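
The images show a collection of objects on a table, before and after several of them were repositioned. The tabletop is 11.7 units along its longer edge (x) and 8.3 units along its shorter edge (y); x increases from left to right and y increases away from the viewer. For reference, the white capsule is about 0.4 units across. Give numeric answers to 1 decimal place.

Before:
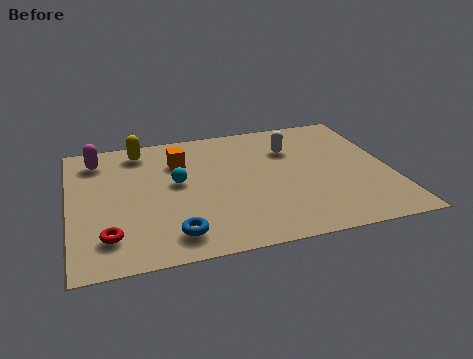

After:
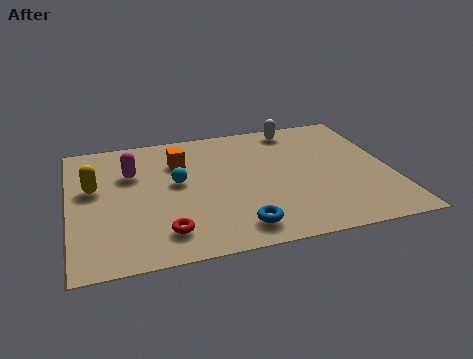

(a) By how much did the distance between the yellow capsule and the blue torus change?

+0.4

They were about 5.8 units apart before and 6.2 after — 0.4 units further apart.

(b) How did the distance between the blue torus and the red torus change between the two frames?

+0.3

Before: roughly 2.3 units apart; after: 2.6. That's 0.3 units further apart.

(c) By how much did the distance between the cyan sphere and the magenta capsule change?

-1.7

Before: roughly 3.6 units apart; after: 1.9. That's 1.7 units closer together.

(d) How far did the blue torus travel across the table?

2.3

From (3.6, 1.4) to (5.9, 1.3), the blue torus covered √(2.3² + 0.1²) ≈ 2.3 units.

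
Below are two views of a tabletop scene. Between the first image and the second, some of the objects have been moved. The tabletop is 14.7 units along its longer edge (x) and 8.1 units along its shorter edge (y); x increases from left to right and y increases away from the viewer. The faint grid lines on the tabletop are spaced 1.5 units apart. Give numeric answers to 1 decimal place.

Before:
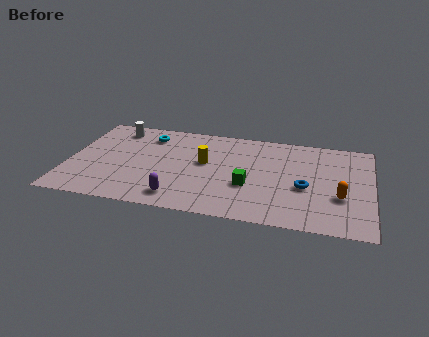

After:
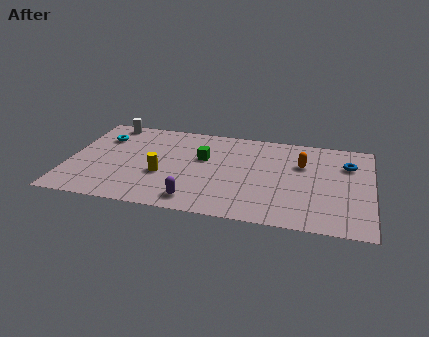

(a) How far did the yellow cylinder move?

2.5

From (6.6, 4.6) to (4.6, 3.1), the yellow cylinder covered √(2.0² + 1.5²) ≈ 2.5 units.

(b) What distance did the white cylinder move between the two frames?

0.6

From (2.1, 6.8) to (1.7, 7.3), the white cylinder covered √(0.4² + 0.5²) ≈ 0.6 units.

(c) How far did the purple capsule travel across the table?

0.8

The purple capsule was near (5.5, 1.3) before and (6.3, 1.2) after, so it travelled √(0.8² + 0.1²) ≈ 0.8 units.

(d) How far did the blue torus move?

3.1

The blue torus was near (11.5, 3.4) before and (13.5, 5.8) after, so it travelled √(2.0² + 2.4²) ≈ 3.1 units.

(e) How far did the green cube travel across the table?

3.0

From (8.8, 3.0) to (6.5, 5.0), the green cube covered √(2.3² + 2.0²) ≈ 3.0 units.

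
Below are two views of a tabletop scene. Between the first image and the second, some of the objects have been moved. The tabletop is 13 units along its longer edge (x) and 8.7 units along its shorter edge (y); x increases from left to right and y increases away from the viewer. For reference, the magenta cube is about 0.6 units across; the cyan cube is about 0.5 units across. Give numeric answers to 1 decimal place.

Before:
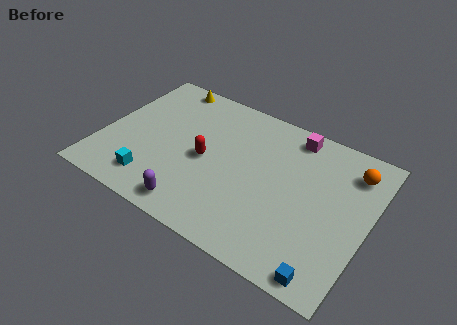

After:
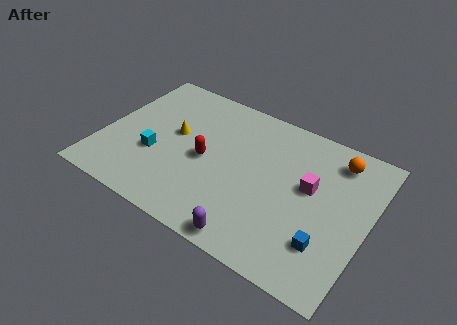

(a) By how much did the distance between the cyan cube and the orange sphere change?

-1.1

They were about 10.4 units apart before and 9.3 after — 1.1 units closer together.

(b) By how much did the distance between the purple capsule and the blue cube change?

-2.9

They were about 6.5 units apart before and 3.6 after — 2.9 units closer together.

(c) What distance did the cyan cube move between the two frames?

1.6

The cyan cube moved from about (2.9, 1.6) to (2.7, 3.2), a distance of √(0.2² + 1.6²) ≈ 1.6.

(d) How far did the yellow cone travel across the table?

3.2

The yellow cone was near (2.4, 7.9) before and (3.4, 4.9) after, so it travelled √(1.0² + 3.0²) ≈ 3.2 units.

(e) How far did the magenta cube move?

2.9

From (8.9, 7.6) to (10.1, 5.0), the magenta cube covered √(1.2² + 2.6²) ≈ 2.9 units.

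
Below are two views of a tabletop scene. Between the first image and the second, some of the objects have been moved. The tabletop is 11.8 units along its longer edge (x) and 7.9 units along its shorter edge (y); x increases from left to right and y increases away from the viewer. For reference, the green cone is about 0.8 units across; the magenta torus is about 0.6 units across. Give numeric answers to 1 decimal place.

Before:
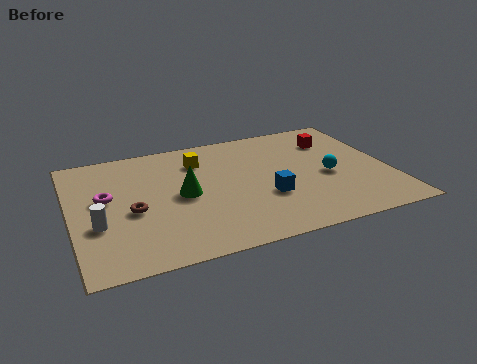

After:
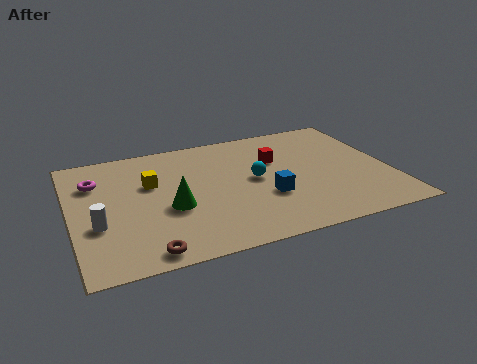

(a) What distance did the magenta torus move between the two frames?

1.2

The magenta torus moved from about (1.3, 4.5) to (1.0, 5.7), a distance of √(0.3² + 1.2²) ≈ 1.2.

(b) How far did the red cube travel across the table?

2.4

From (10.0, 5.9) to (7.7, 5.2), the red cube covered √(2.3² + 0.7²) ≈ 2.4 units.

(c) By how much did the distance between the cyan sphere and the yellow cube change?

-1.3

Before: roughly 5.2 units apart; after: 3.9. That's 1.3 units closer together.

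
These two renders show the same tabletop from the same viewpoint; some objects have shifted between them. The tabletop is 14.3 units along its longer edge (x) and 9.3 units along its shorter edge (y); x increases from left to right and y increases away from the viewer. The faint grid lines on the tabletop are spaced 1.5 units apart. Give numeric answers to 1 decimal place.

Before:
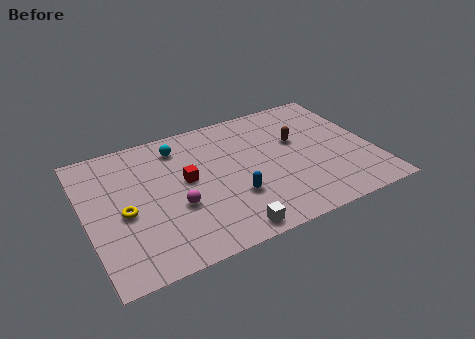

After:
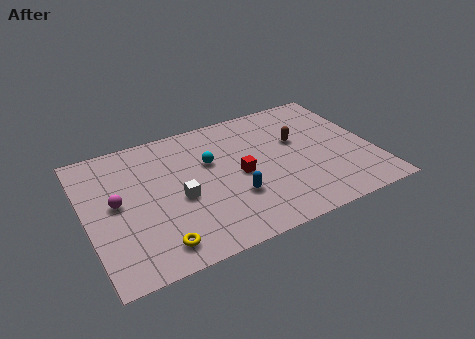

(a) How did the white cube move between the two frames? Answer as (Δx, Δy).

(-2.0, 3.1)

From the two frames, the white cube sits at roughly (6.5, 0.9) before and (4.5, 4.0) after.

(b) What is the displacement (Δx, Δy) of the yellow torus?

(1.3, -2.7)

The yellow torus started near (1.8, 4.1) and ended near (3.1, 1.4).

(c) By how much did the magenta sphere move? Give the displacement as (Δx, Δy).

(-2.8, 1.4)

The magenta sphere started near (4.3, 3.5) and ended near (1.5, 4.9).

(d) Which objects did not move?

the blue capsule and the brown capsule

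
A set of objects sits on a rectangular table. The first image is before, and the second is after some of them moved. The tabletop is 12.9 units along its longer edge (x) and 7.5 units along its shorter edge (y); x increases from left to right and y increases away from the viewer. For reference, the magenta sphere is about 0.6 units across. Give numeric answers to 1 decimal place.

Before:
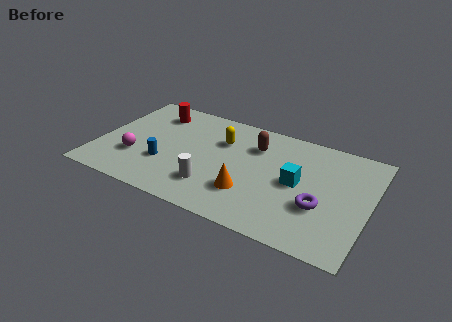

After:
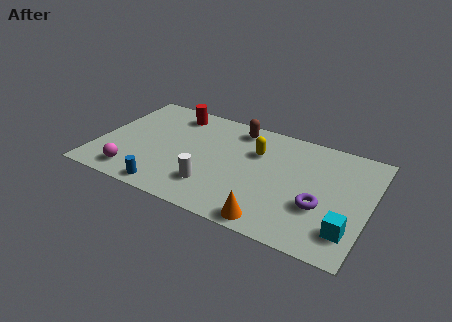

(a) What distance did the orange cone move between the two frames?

1.9

From (7.4, 2.2) to (8.7, 0.8), the orange cone covered √(1.3² + 1.4²) ≈ 1.9 units.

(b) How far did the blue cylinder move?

1.7

The blue cylinder was near (3.3, 2.5) before and (3.7, 0.8) after, so it travelled √(0.4² + 1.7²) ≈ 1.7 units.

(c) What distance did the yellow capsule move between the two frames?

1.7

From (5.7, 5.2) to (7.4, 5.1), the yellow capsule covered √(1.7² + 0.1²) ≈ 1.7 units.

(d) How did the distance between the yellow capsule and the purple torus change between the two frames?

-1.5

They were about 5.6 units apart before and 4.1 after — 1.5 units closer together.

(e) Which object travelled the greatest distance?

the cyan cube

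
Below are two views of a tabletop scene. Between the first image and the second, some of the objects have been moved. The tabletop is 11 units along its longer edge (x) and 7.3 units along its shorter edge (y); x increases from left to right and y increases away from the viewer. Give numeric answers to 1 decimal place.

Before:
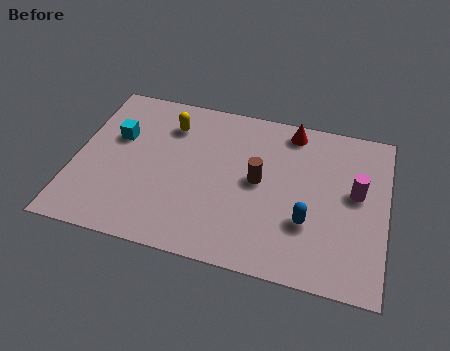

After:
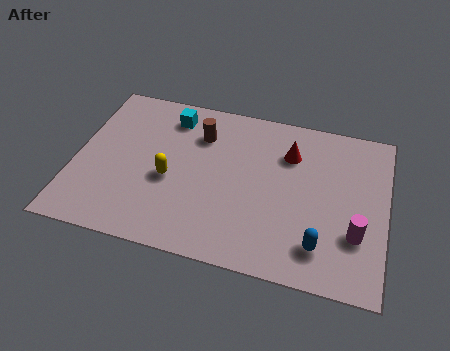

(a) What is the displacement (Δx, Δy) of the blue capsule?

(0.5, -0.9)

From the two frames, the blue capsule sits at roughly (8.3, 2.4) before and (8.8, 1.5) after.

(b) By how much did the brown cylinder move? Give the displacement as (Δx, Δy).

(-2.2, 1.6)

The brown cylinder was at about (6.5, 3.8) and moved to about (4.3, 5.4).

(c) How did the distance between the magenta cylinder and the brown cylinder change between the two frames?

+3.1

They were about 3.4 units apart before and 6.5 after — 3.1 units further apart.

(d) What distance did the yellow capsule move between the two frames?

2.5

The yellow capsule moved from about (3.2, 5.6) to (3.4, 3.1), a distance of √(0.2² + 2.5²) ≈ 2.5.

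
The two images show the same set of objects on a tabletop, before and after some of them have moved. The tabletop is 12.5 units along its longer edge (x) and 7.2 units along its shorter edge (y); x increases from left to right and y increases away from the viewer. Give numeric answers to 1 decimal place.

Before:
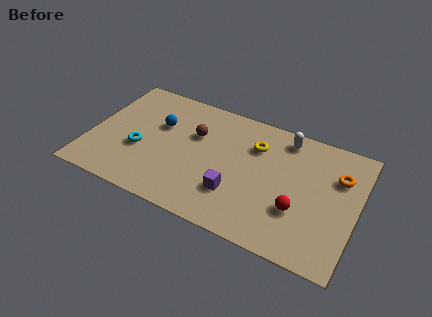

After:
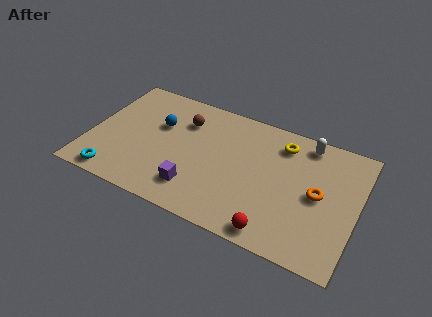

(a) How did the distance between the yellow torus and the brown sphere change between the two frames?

+1.8

They were about 2.8 units apart before and 4.6 after — 1.8 units further apart.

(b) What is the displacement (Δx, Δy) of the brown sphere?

(-0.6, 0.6)

The brown sphere started near (4.8, 4.7) and ended near (4.2, 5.3).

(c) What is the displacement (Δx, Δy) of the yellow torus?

(1.2, 0.6)

From the two frames, the yellow torus sits at roughly (7.6, 5.2) before and (8.8, 5.8) after.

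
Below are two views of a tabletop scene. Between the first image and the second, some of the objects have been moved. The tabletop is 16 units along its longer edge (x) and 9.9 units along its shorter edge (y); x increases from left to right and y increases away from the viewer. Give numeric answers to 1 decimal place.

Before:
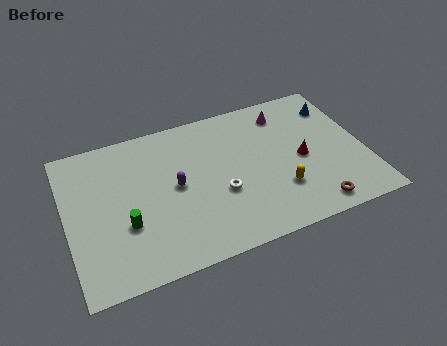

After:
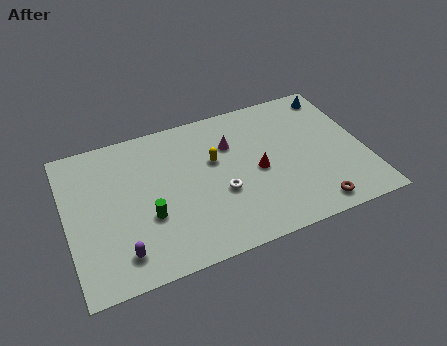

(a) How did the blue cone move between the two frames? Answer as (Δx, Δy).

(0.0, 0.9)

The blue cone was at about (14.9, 7.7) and moved to about (14.9, 8.6).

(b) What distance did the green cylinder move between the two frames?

1.2

The green cylinder moved from about (3.0, 3.5) to (4.2, 3.6), a distance of √(1.2² + 0.1²) ≈ 1.2.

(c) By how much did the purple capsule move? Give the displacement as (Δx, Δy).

(-3.2, -3.3)

From the two frames, the purple capsule sits at roughly (5.8, 5.1) before and (2.6, 1.8) after.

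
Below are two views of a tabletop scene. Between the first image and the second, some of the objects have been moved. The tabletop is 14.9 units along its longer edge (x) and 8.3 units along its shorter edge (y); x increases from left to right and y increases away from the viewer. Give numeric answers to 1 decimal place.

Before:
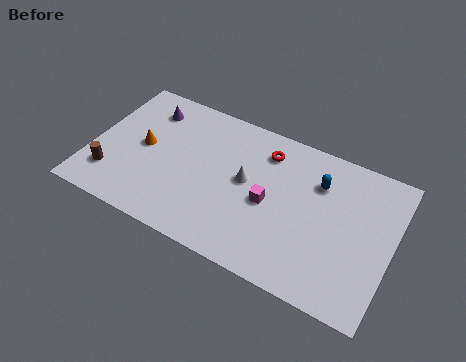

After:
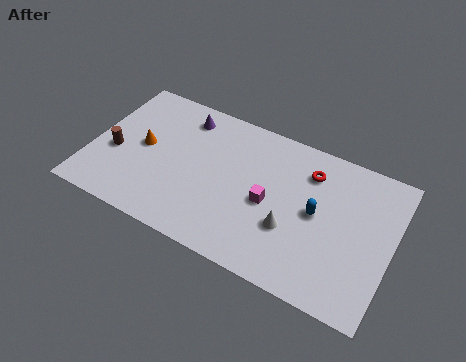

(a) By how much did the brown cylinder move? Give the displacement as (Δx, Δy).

(0.0, 1.4)

The brown cylinder was at about (1.2, 2.0) and moved to about (1.2, 3.4).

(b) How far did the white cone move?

2.9

The white cone moved from about (7.7, 4.5) to (10.1, 2.9), a distance of √(2.4² + 1.6²) ≈ 2.9.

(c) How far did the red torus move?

2.2

The red torus moved from about (8.4, 6.6) to (10.6, 6.4), a distance of √(2.2² + 0.2²) ≈ 2.2.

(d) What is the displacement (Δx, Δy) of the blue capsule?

(0.1, -1.7)

The blue capsule started near (11.1, 6.0) and ended near (11.2, 4.3).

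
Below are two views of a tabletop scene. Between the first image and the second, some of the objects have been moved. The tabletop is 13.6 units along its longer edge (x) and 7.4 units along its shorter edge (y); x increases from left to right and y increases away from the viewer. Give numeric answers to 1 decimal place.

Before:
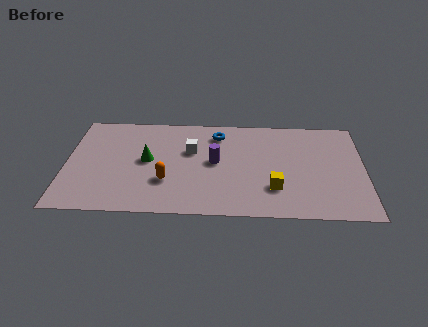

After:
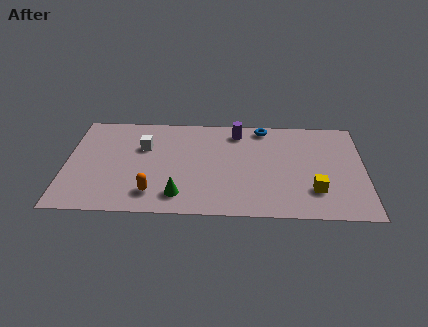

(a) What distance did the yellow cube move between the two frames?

1.8

The yellow cube was near (9.5, 2.1) before and (11.3, 2.0) after, so it travelled √(1.8² + 0.1²) ≈ 1.8 units.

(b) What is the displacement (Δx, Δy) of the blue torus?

(2.1, 0.6)

From the two frames, the blue torus sits at roughly (6.9, 6.0) before and (9.0, 6.6) after.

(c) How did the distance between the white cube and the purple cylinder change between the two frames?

+3.1

The distance was about 1.4 in the first image and 4.5 in the second, so they moved 3.1 units further apart.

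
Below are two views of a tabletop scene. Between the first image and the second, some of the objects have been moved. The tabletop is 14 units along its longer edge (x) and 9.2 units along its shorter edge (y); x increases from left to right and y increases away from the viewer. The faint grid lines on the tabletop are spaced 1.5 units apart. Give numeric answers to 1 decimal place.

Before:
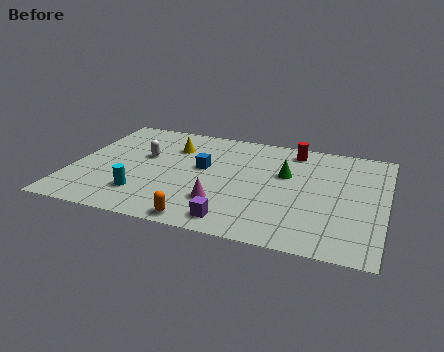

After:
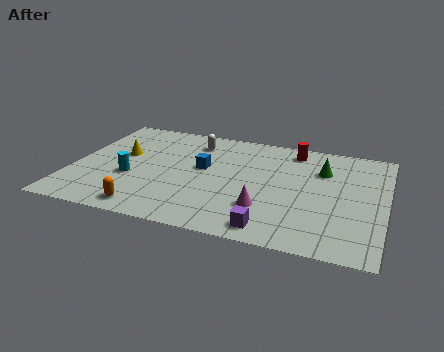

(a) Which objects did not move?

the red cylinder and the blue cube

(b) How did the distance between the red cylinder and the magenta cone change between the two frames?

-0.7

Before: roughly 6.1 units apart; after: 5.4. That's 0.7 units closer together.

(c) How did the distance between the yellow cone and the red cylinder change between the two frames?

+2.5

Before: roughly 5.5 units apart; after: 8.0. That's 2.5 units further apart.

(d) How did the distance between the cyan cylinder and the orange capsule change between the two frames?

-0.5

They were about 3.1 units apart before and 2.6 after — 0.5 units closer together.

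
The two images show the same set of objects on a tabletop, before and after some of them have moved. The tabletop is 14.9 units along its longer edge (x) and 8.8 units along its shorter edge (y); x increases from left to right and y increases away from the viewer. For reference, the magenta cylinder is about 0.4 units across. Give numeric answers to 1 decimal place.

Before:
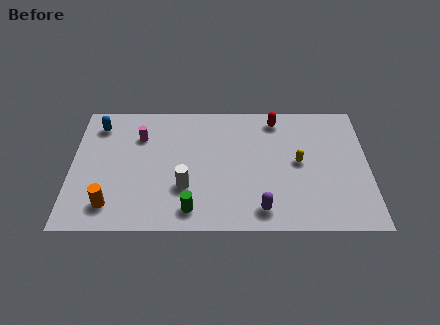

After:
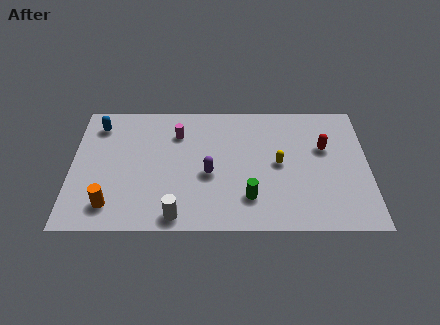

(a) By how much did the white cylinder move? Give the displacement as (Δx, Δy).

(-0.4, -1.9)

From the two frames, the white cylinder sits at roughly (5.7, 2.8) before and (5.3, 0.9) after.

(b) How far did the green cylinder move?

3.0

The green cylinder was near (6.0, 1.3) before and (8.9, 2.1) after, so it travelled √(2.9² + 0.8²) ≈ 3.0 units.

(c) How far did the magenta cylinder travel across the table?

1.9

From (3.4, 6.3) to (5.3, 6.5), the magenta cylinder covered √(1.9² + 0.2²) ≈ 1.9 units.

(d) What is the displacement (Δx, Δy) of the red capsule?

(2.4, -2.0)

From the two frames, the red capsule sits at roughly (10.3, 7.5) before and (12.7, 5.5) after.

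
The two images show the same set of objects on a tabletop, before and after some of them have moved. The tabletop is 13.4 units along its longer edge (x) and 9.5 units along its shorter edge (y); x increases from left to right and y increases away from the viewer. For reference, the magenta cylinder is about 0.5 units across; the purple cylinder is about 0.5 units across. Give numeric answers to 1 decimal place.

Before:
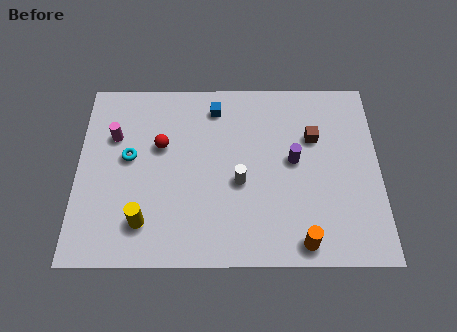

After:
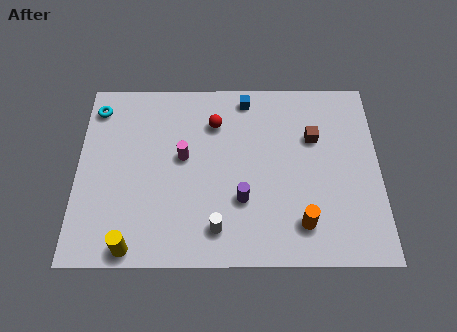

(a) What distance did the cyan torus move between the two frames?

3.0

The cyan torus was near (2.3, 5.3) before and (0.8, 7.9) after, so it travelled √(1.5² + 2.6²) ≈ 3.0 units.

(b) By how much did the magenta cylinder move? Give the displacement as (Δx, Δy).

(3.1, -1.1)

The magenta cylinder started near (1.6, 6.4) and ended near (4.7, 5.3).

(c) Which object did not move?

the brown cube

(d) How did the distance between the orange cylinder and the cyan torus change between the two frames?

+2.2

The distance was about 8.7 in the first image and 10.9 in the second, so they moved 2.2 units further apart.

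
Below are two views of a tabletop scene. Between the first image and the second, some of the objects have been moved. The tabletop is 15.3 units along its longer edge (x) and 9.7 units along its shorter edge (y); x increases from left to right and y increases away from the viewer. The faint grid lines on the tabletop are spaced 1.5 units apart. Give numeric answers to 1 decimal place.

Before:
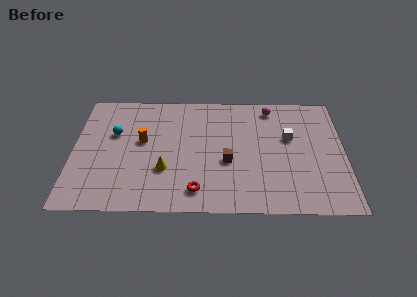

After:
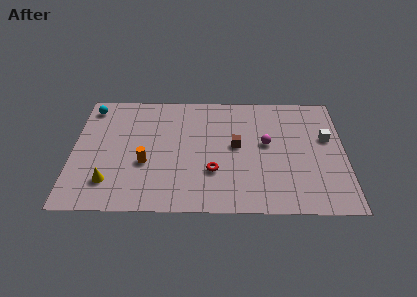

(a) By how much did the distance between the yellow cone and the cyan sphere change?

+2.1

Before: roughly 4.1 units apart; after: 6.2. That's 2.1 units further apart.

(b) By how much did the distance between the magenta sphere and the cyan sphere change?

+1.2

They were about 9.2 units apart before and 10.4 after — 1.2 units further apart.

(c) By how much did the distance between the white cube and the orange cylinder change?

+2.1

They were about 8.3 units apart before and 10.4 after — 2.1 units further apart.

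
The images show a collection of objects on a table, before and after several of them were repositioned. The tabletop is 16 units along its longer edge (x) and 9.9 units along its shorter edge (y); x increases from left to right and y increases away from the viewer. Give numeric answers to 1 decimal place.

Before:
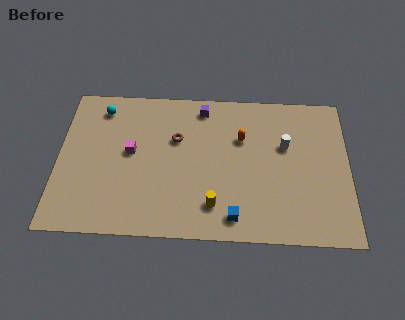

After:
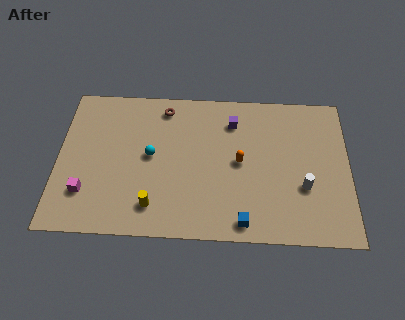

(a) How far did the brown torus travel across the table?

2.2

The brown torus moved from about (6.5, 6.4) to (5.8, 8.5), a distance of √(0.7² + 2.1²) ≈ 2.2.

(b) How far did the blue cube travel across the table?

0.6

The blue cube moved from about (9.7, 1.4) to (10.2, 1.1), a distance of √(0.5² + 0.3²) ≈ 0.6.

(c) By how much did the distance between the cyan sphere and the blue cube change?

-3.6

The distance was about 10.1 in the first image and 6.5 in the second, so they moved 3.6 units closer together.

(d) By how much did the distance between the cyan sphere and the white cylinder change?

-1.8

Before: roughly 10.4 units apart; after: 8.6. That's 1.8 units closer together.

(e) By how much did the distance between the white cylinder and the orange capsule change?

+1.4

They were about 2.4 units apart before and 3.8 after — 1.4 units further apart.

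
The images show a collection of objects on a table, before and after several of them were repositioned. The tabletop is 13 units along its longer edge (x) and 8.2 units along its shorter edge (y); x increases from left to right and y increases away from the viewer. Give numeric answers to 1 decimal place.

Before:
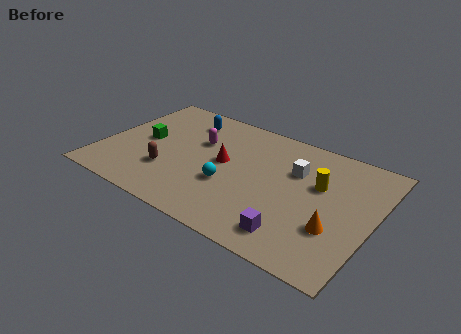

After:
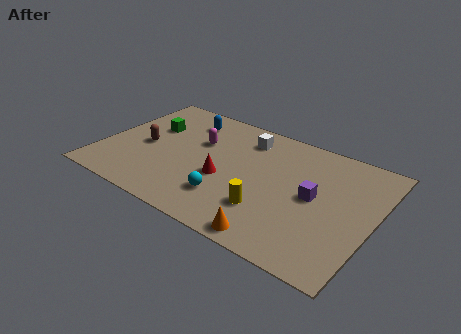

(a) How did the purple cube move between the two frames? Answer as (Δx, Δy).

(0.5, 2.8)

The purple cube was at about (9.7, 1.4) and moved to about (10.2, 4.2).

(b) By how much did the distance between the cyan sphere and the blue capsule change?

+0.8

They were about 4.6 units apart before and 5.4 after — 0.8 units further apart.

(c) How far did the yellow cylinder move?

3.4

The yellow cylinder was near (10.3, 5.1) before and (8.3, 2.3) after, so it travelled √(2.0² + 2.8²) ≈ 3.4 units.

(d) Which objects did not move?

the blue capsule and the magenta capsule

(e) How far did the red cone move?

1.1

The red cone was near (5.8, 4.4) before and (6.0, 3.3) after, so it travelled √(0.2² + 1.1²) ≈ 1.1 units.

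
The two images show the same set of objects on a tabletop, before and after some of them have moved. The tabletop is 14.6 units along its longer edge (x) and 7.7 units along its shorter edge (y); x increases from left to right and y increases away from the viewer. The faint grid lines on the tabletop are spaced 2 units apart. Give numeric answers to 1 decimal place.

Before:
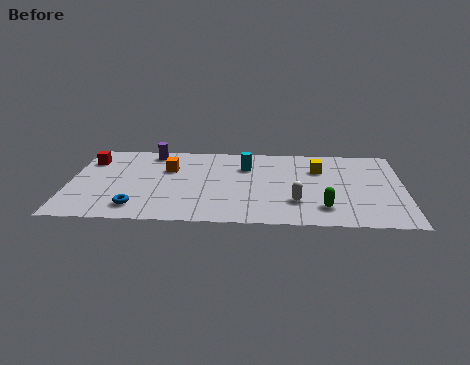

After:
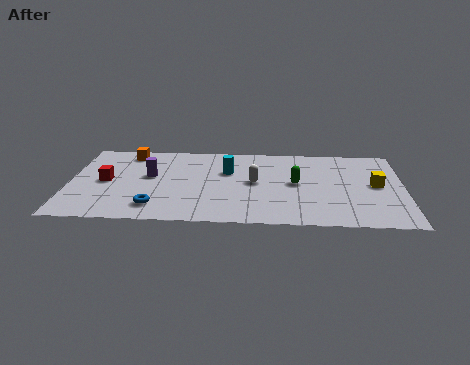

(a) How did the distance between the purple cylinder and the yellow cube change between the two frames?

+2.4

The distance was about 7.5 in the first image and 9.9 in the second, so they moved 2.4 units further apart.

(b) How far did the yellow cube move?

2.9

The yellow cube was near (10.9, 5.4) before and (13.4, 4.0) after, so it travelled √(2.5² + 1.4²) ≈ 2.9 units.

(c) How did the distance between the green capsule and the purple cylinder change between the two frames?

-2.7

The distance was about 9.1 in the first image and 6.4 in the second, so they moved 2.7 units closer together.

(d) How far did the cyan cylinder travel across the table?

0.9

From (7.7, 5.5) to (6.9, 5.0), the cyan cylinder covered √(0.8² + 0.5²) ≈ 0.9 units.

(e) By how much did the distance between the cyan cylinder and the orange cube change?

+1.3

They were about 3.4 units apart before and 4.7 after — 1.3 units further apart.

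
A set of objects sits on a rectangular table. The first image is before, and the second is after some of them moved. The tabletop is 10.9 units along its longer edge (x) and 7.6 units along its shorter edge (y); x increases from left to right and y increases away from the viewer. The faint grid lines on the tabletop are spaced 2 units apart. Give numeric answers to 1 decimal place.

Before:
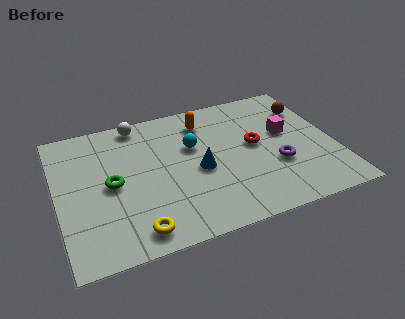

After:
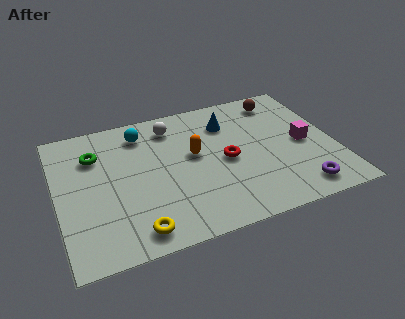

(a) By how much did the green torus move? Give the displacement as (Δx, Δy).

(-0.5, 1.8)

The green torus started near (2.1, 3.7) and ended near (1.6, 5.5).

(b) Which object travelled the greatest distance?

the blue cone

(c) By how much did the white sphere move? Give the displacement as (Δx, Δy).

(1.3, -0.6)

The white sphere started near (3.4, 6.8) and ended near (4.7, 6.2).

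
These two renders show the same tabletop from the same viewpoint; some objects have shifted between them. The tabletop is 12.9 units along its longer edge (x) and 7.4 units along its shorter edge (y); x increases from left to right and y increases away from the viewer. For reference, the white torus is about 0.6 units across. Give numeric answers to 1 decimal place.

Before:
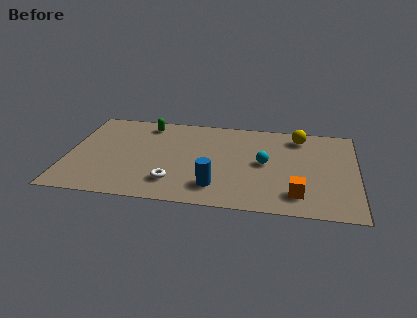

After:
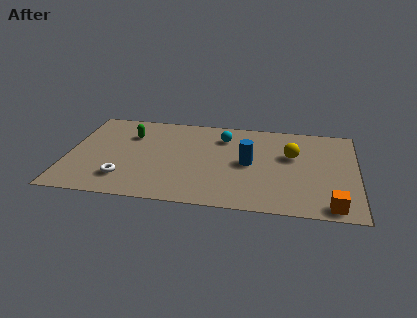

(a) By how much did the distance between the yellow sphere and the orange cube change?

-0.5

They were about 4.7 units apart before and 4.2 after — 0.5 units closer together.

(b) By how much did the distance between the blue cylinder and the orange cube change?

+1.1

The distance was about 3.6 in the first image and 4.7 in the second, so they moved 1.1 units further apart.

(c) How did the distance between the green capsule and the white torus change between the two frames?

-1.2

They were about 4.8 units apart before and 3.6 after — 1.2 units closer together.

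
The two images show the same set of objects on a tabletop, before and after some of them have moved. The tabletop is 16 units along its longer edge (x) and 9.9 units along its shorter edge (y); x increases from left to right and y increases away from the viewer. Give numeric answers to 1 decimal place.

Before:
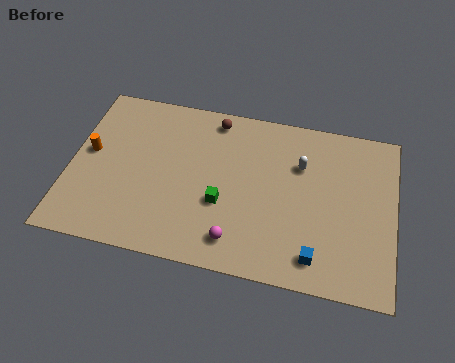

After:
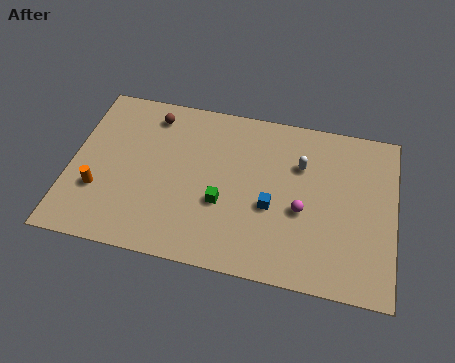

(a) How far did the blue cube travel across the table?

3.3

From (12.3, 1.6) to (10.0, 4.0), the blue cube covered √(2.3² + 2.4²) ≈ 3.3 units.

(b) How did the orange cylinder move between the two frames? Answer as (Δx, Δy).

(0.6, -2.2)

The orange cylinder was at about (0.9, 5.4) and moved to about (1.5, 3.2).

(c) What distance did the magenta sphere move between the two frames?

3.9

The magenta sphere was near (8.4, 1.7) before and (11.5, 4.1) after, so it travelled √(3.1² + 2.4²) ≈ 3.9 units.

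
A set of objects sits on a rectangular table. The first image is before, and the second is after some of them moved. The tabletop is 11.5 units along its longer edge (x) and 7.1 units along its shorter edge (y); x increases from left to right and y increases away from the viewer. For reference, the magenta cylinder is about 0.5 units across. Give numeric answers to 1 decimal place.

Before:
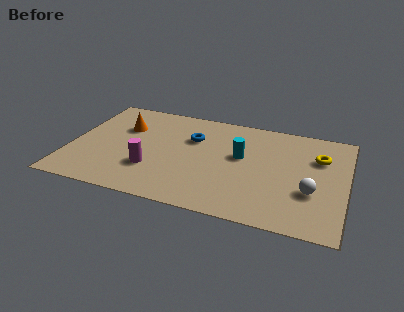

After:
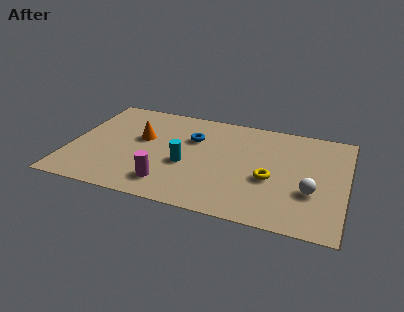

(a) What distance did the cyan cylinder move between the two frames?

2.5

The cyan cylinder moved from about (7.1, 4.1) to (4.9, 2.9), a distance of √(2.2² + 1.2²) ≈ 2.5.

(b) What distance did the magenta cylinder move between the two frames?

1.1

The magenta cylinder was near (3.5, 2.2) before and (4.3, 1.4) after, so it travelled √(0.8² + 0.8²) ≈ 1.1 units.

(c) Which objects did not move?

the white sphere and the blue torus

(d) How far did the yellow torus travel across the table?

2.8

The yellow torus moved from about (10.3, 4.9) to (8.4, 2.9), a distance of √(1.9² + 2.0²) ≈ 2.8.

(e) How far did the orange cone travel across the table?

1.0

The orange cone was near (2.1, 4.8) before and (2.9, 4.2) after, so it travelled √(0.8² + 0.6²) ≈ 1.0 units.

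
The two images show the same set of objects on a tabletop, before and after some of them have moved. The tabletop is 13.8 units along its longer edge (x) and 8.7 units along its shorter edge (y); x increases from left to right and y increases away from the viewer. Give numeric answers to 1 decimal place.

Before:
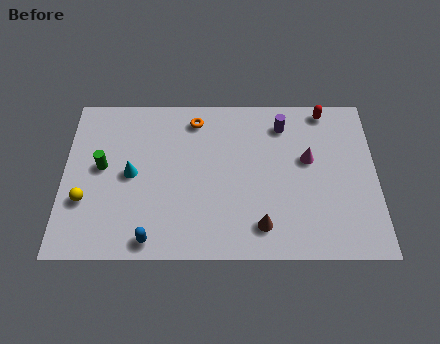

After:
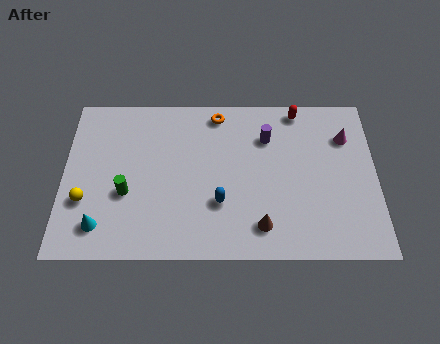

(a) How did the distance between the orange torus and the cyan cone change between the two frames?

+3.8

Before: roughly 4.1 units apart; after: 7.9. That's 3.8 units further apart.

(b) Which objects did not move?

the yellow sphere and the brown cone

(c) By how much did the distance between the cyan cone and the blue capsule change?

+1.8

They were about 3.5 units apart before and 5.3 after — 1.8 units further apart.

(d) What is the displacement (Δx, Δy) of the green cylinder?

(1.1, -1.4)

From the two frames, the green cylinder sits at roughly (1.7, 4.7) before and (2.8, 3.3) after.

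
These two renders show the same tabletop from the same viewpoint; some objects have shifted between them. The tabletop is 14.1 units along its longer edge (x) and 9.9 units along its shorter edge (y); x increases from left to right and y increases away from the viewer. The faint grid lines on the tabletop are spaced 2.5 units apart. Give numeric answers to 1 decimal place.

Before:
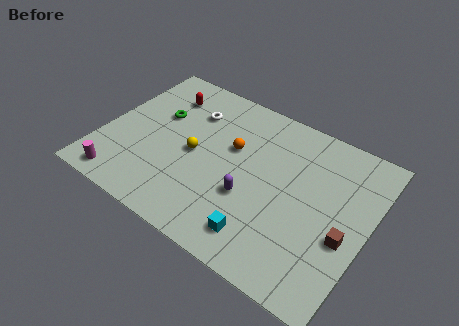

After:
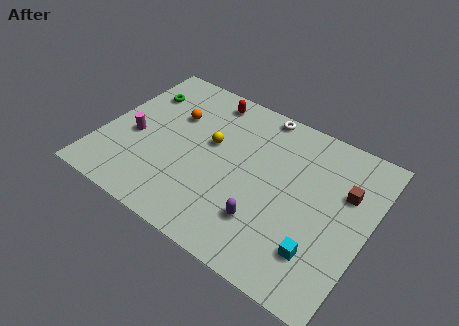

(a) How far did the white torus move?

3.9

The white torus was near (4.2, 7.3) before and (7.7, 9.1) after, so it travelled √(3.5² + 1.8²) ≈ 3.9 units.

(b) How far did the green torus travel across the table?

1.6

From (2.6, 6.2) to (1.4, 7.3), the green torus covered √(1.2² + 1.1²) ≈ 1.6 units.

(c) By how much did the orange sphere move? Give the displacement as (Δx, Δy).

(-3.3, 0.5)

From the two frames, the orange sphere sits at roughly (6.7, 6.1) before and (3.4, 6.6) after.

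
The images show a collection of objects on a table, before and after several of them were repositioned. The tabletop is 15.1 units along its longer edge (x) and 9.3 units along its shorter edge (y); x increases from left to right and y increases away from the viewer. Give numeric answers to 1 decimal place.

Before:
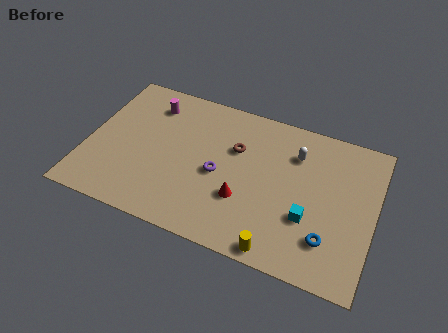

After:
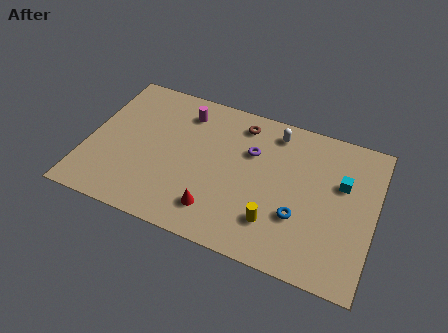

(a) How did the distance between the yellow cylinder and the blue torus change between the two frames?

-1.4

They were about 2.8 units apart before and 1.4 after — 1.4 units closer together.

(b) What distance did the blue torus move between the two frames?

1.8

The blue torus was near (12.9, 2.3) before and (11.3, 3.1) after, so it travelled √(1.6² + 0.8²) ≈ 1.8 units.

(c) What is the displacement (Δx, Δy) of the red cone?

(-1.3, -1.2)

From the two frames, the red cone sits at roughly (8.4, 3.1) before and (7.1, 1.9) after.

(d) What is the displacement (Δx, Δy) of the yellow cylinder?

(-0.4, 1.5)

The yellow cylinder was at about (10.5, 0.8) and moved to about (10.1, 2.3).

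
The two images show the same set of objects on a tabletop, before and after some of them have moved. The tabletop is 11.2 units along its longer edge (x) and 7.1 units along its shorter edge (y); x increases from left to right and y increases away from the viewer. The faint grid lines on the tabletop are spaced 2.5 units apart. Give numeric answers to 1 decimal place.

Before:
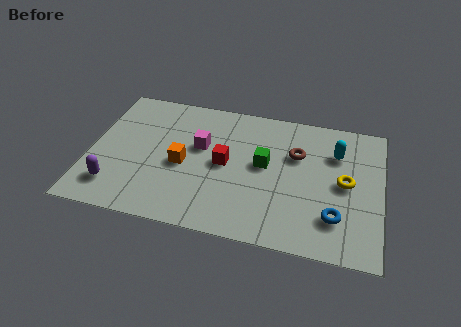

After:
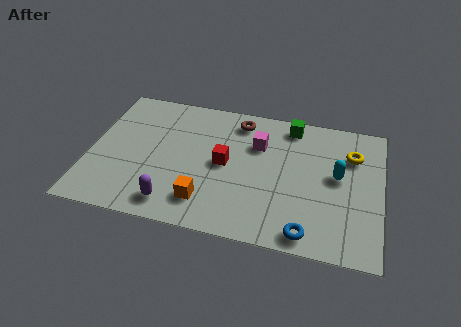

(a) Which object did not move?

the red cube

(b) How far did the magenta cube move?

2.3

From (4.2, 4.3) to (6.4, 4.9), the magenta cube covered √(2.2² + 0.6²) ≈ 2.3 units.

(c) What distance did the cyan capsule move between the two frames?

1.2

The cyan capsule moved from about (9.4, 5.1) to (9.5, 3.9), a distance of √(0.1² + 1.2²) ≈ 1.2.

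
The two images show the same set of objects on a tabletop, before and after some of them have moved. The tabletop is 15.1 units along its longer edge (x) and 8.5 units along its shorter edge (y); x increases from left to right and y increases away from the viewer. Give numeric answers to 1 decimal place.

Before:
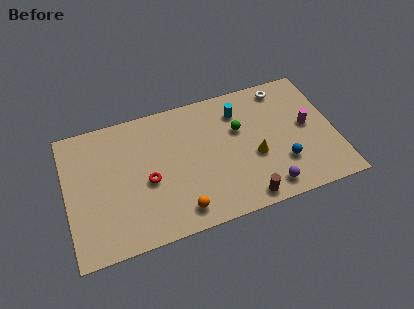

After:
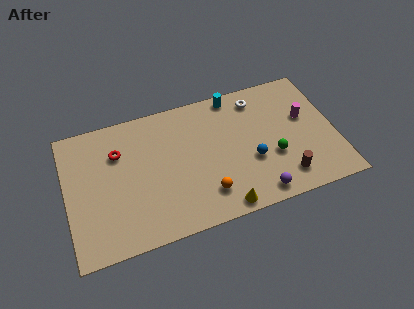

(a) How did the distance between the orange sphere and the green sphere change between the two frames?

-1.4

The distance was about 5.5 in the first image and 4.1 in the second, so they moved 1.4 units closer together.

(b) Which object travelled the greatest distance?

the yellow cone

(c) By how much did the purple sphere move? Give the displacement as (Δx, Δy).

(-0.6, -0.2)

From the two frames, the purple sphere sits at roughly (11.0, 1.2) before and (10.4, 1.0) after.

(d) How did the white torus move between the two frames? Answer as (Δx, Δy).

(-1.5, -0.3)

The white torus started near (12.5, 7.4) and ended near (11.0, 7.1).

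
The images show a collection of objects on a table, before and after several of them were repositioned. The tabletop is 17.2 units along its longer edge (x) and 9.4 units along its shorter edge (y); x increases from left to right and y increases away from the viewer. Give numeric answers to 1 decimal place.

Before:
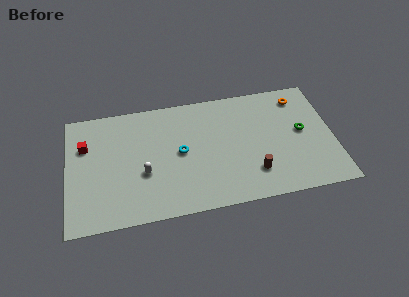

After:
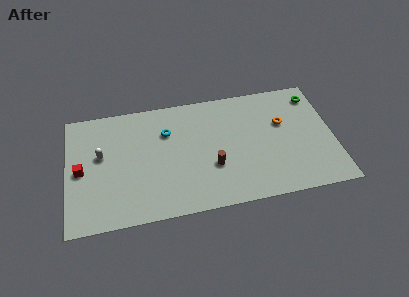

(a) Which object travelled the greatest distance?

the white capsule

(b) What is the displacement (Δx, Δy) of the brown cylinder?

(-2.6, 1.0)

The brown cylinder was at about (11.9, 2.3) and moved to about (9.3, 3.3).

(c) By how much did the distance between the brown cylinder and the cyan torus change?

-0.9

The distance was about 5.2 in the first image and 4.3 in the second, so they moved 0.9 units closer together.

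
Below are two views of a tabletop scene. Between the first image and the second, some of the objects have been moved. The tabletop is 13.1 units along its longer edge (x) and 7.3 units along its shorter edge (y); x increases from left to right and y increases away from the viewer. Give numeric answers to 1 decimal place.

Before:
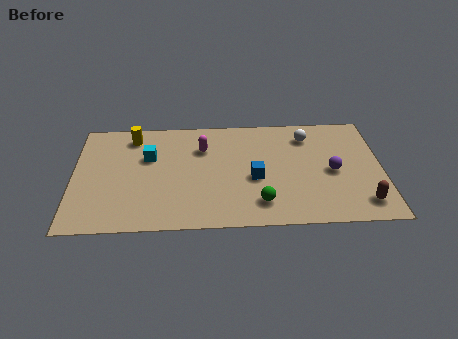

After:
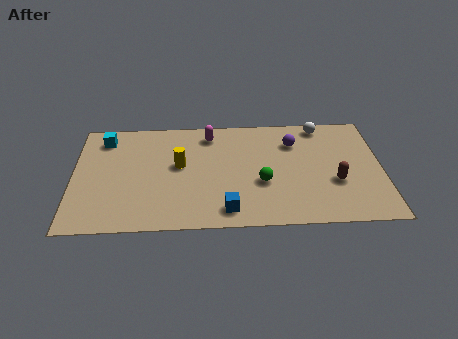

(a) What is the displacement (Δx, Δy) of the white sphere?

(0.6, 0.7)

The white sphere started near (10.0, 5.8) and ended near (10.6, 6.5).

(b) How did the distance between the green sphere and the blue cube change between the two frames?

+0.7

Before: roughly 1.6 units apart; after: 2.3. That's 0.7 units further apart.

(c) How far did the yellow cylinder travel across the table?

2.8

The yellow cylinder moved from about (2.5, 6.1) to (4.5, 4.1), a distance of √(2.0² + 2.0²) ≈ 2.8.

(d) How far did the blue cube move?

2.3

From (7.7, 3.1) to (6.5, 1.1), the blue cube covered √(1.2² + 2.0²) ≈ 2.3 units.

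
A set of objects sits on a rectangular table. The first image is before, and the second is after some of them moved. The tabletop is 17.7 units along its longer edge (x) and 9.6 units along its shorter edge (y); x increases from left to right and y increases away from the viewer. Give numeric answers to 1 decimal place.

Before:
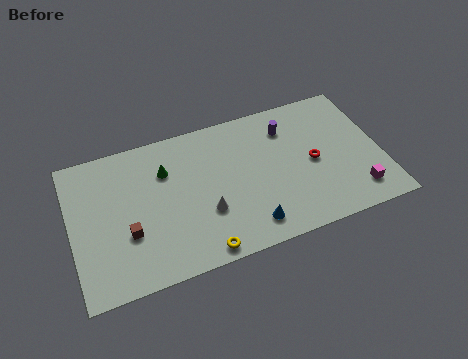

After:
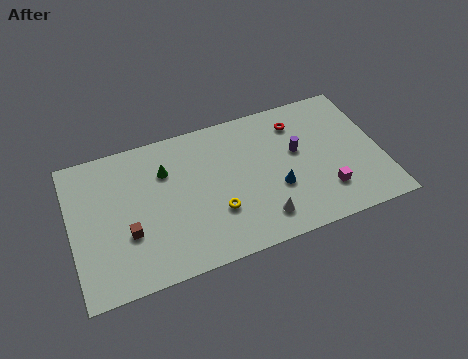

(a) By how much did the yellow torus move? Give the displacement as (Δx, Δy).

(1.1, 2.2)

From the two frames, the yellow torus sits at roughly (7.0, 0.9) before and (8.1, 3.1) after.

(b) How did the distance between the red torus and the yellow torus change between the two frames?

-0.9

Before: roughly 7.7 units apart; after: 6.8. That's 0.9 units closer together.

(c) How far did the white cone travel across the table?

3.4

The white cone was near (7.5, 3.3) before and (10.5, 1.8) after, so it travelled √(3.0² + 1.5²) ≈ 3.4 units.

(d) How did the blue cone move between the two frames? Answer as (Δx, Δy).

(1.8, 1.9)

The blue cone was at about (9.8, 1.6) and moved to about (11.6, 3.5).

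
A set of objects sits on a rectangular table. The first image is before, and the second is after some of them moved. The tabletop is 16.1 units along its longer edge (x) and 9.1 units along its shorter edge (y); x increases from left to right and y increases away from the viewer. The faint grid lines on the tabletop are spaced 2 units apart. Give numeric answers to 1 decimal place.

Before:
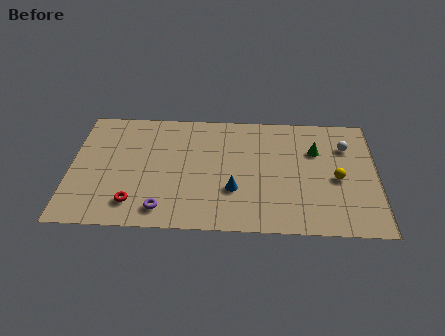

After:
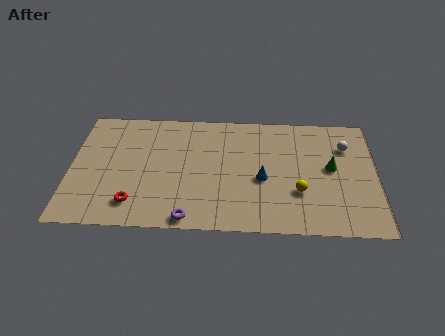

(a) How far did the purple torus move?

1.5

The purple torus moved from about (4.9, 1.4) to (6.3, 0.8), a distance of √(1.4² + 0.6²) ≈ 1.5.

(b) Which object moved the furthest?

the yellow sphere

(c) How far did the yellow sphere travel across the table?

2.3

The yellow sphere moved from about (14.0, 4.1) to (12.0, 3.0), a distance of √(2.0² + 1.1²) ≈ 2.3.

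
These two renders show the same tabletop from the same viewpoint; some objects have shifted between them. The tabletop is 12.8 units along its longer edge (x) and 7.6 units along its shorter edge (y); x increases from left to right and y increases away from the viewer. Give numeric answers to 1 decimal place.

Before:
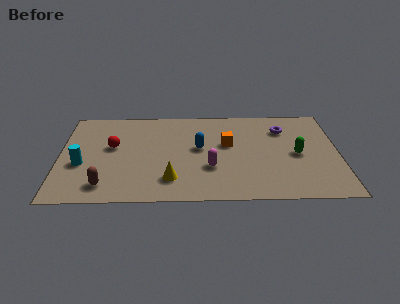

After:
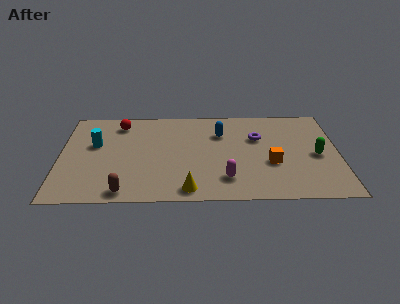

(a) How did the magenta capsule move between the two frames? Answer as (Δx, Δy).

(0.7, -0.9)

The magenta capsule was at about (6.9, 2.6) and moved to about (7.6, 1.7).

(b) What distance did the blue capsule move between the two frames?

1.6

The blue capsule moved from about (6.4, 4.2) to (7.4, 5.4), a distance of √(1.0² + 1.2²) ≈ 1.6.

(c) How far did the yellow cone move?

1.1

From (5.1, 1.7) to (5.9, 0.9), the yellow cone covered √(0.8² + 0.8²) ≈ 1.1 units.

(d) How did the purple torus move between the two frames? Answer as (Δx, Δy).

(-1.2, -0.7)

From the two frames, the purple torus sits at roughly (10.3, 5.7) before and (9.1, 5.0) after.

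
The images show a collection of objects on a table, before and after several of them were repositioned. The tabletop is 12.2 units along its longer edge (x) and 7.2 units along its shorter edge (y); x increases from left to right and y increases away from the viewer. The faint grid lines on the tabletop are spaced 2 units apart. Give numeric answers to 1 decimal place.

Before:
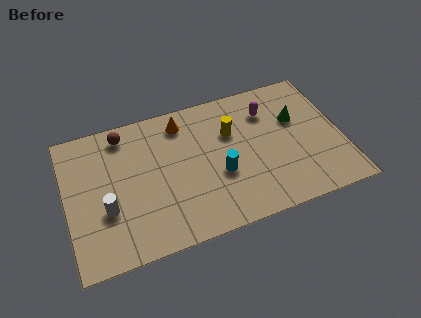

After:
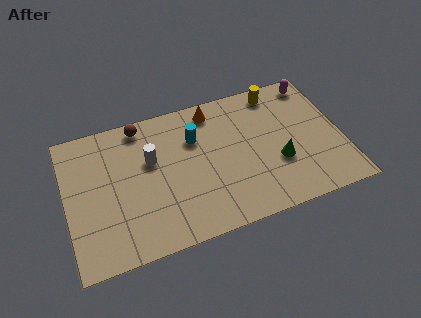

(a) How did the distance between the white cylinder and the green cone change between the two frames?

-3.0

They were about 8.8 units apart before and 5.8 after — 3.0 units closer together.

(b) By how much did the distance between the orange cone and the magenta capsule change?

+0.8

They were about 3.8 units apart before and 4.6 after — 0.8 units further apart.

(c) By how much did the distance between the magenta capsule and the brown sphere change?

+1.4

The distance was about 6.4 in the first image and 7.8 in the second, so they moved 1.4 units further apart.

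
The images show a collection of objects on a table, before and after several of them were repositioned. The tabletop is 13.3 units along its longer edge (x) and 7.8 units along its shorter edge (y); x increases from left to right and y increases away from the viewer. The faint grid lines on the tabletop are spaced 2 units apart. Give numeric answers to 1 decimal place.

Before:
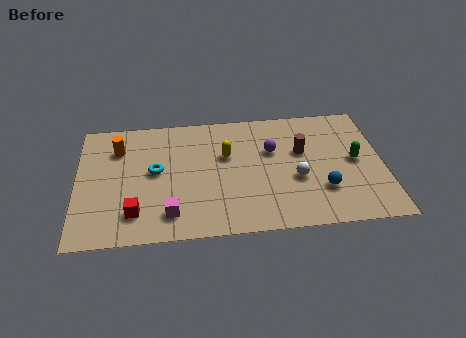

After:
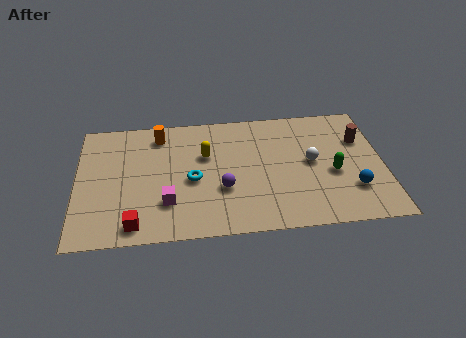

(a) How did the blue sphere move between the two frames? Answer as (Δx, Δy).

(1.3, -0.1)

The blue sphere was at about (10.6, 2.3) and moved to about (11.9, 2.2).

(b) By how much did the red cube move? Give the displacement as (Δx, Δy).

(0.0, -0.7)

The red cube started near (2.5, 1.7) and ended near (2.5, 1.0).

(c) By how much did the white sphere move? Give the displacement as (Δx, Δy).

(0.7, 1.0)

The white sphere was at about (9.5, 3.1) and moved to about (10.2, 4.1).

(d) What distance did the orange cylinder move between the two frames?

1.9

The orange cylinder moved from about (1.8, 5.8) to (3.6, 6.5), a distance of √(1.8² + 0.7²) ≈ 1.9.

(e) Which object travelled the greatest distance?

the purple sphere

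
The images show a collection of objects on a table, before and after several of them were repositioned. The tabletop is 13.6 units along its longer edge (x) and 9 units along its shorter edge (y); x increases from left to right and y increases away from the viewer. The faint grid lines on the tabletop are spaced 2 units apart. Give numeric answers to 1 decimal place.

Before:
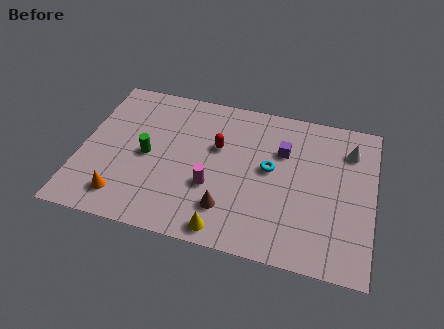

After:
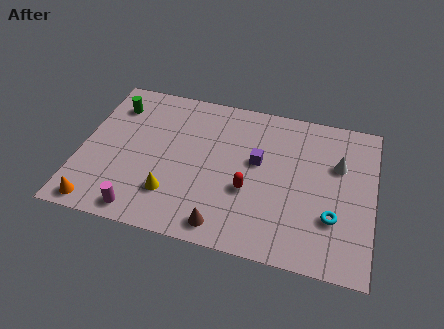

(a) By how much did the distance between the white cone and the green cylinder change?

+1.0

They were about 9.7 units apart before and 10.7 after — 1.0 units further apart.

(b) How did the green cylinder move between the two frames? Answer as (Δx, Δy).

(-1.8, 2.7)

The green cylinder started near (3.1, 4.3) and ended near (1.3, 7.0).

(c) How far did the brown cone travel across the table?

1.0

The brown cone was near (7.0, 2.1) before and (6.9, 1.1) after, so it travelled √(0.1² + 1.0²) ≈ 1.0 units.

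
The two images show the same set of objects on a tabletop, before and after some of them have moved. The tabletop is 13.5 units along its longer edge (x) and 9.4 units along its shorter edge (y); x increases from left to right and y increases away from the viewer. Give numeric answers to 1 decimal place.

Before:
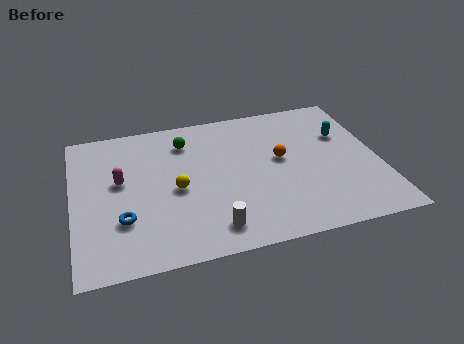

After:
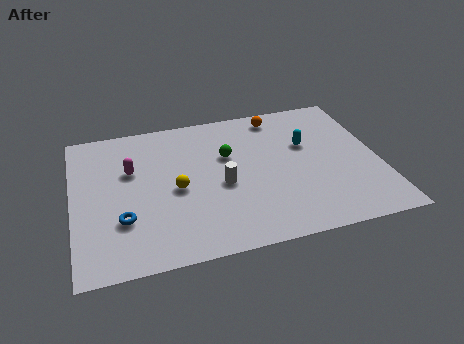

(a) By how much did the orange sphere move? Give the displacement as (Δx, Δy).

(0.1, 3.0)

The orange sphere started near (9.2, 5.2) and ended near (9.3, 8.2).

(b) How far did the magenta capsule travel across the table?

0.8

From (2.1, 5.4) to (2.6, 6.0), the magenta capsule covered √(0.5² + 0.6²) ≈ 0.8 units.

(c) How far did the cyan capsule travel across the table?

1.7

The cyan capsule moved from about (12.1, 6.2) to (10.4, 5.9), a distance of √(1.7² + 0.3²) ≈ 1.7.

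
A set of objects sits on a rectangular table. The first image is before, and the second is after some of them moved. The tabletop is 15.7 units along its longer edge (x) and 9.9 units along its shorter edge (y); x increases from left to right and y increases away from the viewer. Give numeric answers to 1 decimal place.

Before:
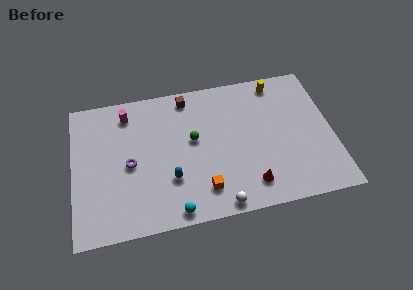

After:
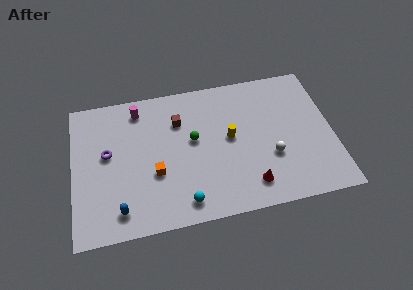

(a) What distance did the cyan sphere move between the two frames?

0.8

The cyan sphere moved from about (5.9, 0.9) to (6.5, 1.4), a distance of √(0.6² + 0.5²) ≈ 0.8.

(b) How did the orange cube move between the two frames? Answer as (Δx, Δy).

(-2.8, 1.7)

From the two frames, the orange cube sits at roughly (7.7, 2.0) before and (4.9, 3.7) after.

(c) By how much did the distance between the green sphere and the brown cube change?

-1.4

The distance was about 3.1 in the first image and 1.7 in the second, so they moved 1.4 units closer together.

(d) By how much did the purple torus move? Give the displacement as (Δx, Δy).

(-1.3, 1.0)

The purple torus started near (3.4, 4.6) and ended near (2.1, 5.6).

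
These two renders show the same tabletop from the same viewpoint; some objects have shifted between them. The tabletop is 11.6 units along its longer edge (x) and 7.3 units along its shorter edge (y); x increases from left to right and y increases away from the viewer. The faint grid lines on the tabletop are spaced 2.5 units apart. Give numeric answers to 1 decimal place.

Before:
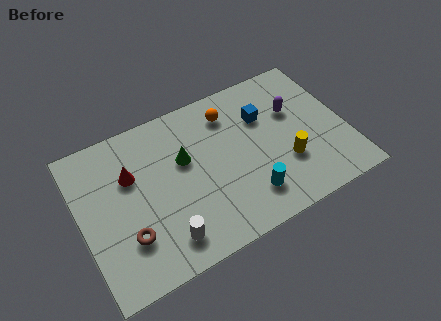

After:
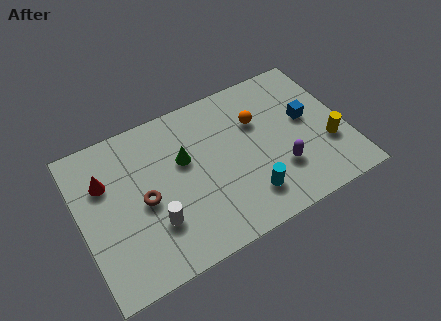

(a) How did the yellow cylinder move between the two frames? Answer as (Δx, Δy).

(1.9, 0.1)

The yellow cylinder was at about (8.8, 2.4) and moved to about (10.7, 2.5).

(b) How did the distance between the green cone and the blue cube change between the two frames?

+1.8

The distance was about 3.6 in the first image and 5.4 in the second, so they moved 1.8 units further apart.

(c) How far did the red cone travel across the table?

1.1

The red cone was near (2.3, 4.8) before and (1.2, 5.0) after, so it travelled √(1.1² + 0.2²) ≈ 1.1 units.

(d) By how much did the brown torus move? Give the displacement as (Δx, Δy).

(0.9, 1.3)

The brown torus was at about (1.8, 2.1) and moved to about (2.7, 3.4).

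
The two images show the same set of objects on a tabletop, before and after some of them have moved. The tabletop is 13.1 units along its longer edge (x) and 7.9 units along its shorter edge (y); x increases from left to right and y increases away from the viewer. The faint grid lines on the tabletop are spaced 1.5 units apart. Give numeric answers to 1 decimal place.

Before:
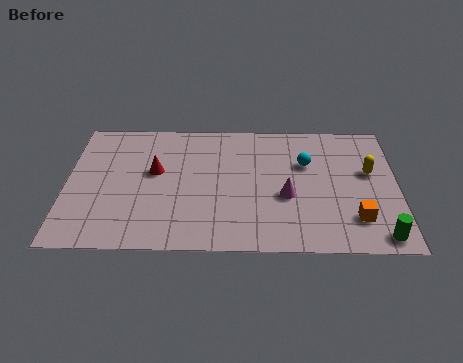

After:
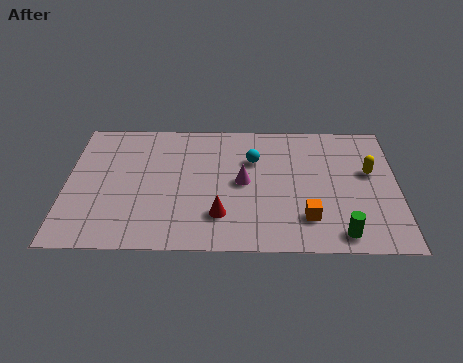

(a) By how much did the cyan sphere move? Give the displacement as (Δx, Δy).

(-2.1, 0.2)

The cyan sphere started near (9.5, 5.2) and ended near (7.4, 5.4).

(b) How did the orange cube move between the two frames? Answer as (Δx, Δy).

(-1.9, 0.0)

From the two frames, the orange cube sits at roughly (11.4, 1.9) before and (9.5, 1.9) after.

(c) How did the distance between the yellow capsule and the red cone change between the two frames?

-2.0

Before: roughly 8.5 units apart; after: 6.5. That's 2.0 units closer together.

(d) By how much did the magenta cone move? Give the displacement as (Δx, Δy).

(-1.7, 0.8)

The magenta cone started near (8.7, 3.2) and ended near (7.0, 4.0).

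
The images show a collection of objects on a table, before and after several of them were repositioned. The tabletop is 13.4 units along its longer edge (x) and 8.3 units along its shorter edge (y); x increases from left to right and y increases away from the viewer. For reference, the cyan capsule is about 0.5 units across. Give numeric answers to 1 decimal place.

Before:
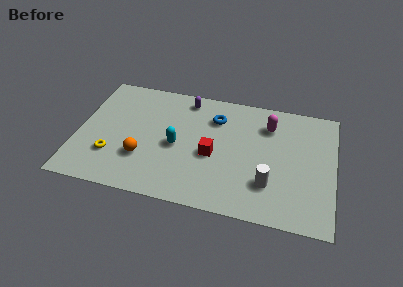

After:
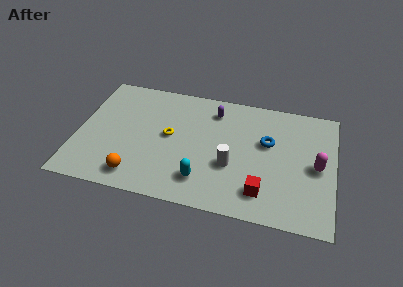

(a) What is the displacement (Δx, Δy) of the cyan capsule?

(1.5, -2.0)

The cyan capsule started near (5.2, 3.8) and ended near (6.7, 1.8).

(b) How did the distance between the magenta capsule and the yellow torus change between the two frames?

-1.2

Before: roughly 8.9 units apart; after: 7.7. That's 1.2 units closer together.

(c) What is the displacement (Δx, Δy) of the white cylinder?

(-2.0, 0.8)

The white cylinder started near (10.1, 2.3) and ended near (8.1, 3.1).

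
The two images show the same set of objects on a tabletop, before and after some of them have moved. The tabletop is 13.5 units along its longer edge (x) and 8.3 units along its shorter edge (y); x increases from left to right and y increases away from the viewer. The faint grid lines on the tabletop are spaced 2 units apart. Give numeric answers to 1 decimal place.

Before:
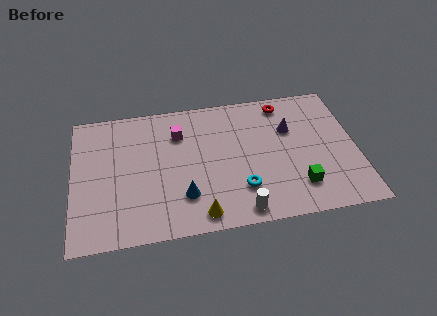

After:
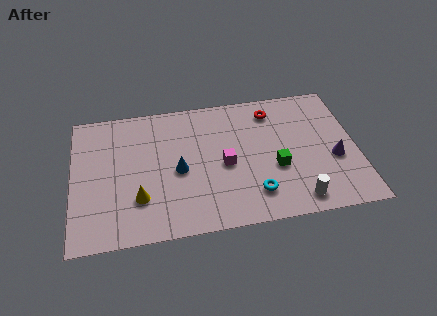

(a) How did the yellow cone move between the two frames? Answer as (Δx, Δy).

(-2.8, 1.4)

From the two frames, the yellow cone sits at roughly (5.9, 1.0) before and (3.1, 2.4) after.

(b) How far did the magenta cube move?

3.1

From (5.1, 6.1) to (7.2, 3.8), the magenta cube covered √(2.1² + 2.3²) ≈ 3.1 units.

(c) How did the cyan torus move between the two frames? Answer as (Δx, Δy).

(0.6, -0.4)

The cyan torus started near (7.9, 2.2) and ended near (8.5, 1.8).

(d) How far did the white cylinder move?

2.7

The white cylinder moved from about (7.8, 0.9) to (10.5, 1.1), a distance of √(2.7² + 0.2²) ≈ 2.7.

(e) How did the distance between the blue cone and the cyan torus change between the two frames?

+1.3

Before: roughly 2.7 units apart; after: 4.0. That's 1.3 units further apart.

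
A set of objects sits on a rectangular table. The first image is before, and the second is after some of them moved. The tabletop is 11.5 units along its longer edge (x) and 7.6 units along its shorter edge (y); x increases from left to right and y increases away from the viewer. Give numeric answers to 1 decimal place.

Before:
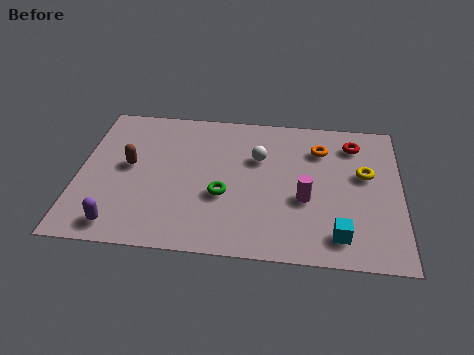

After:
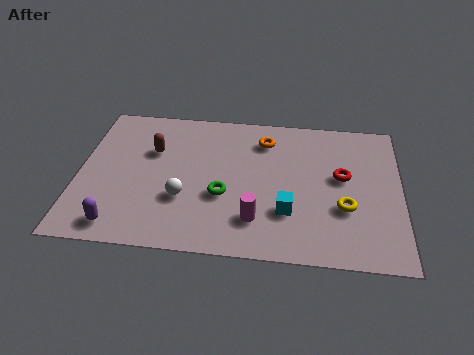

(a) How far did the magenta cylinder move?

2.1

From (8.1, 3.0) to (6.4, 1.8), the magenta cylinder covered √(1.7² + 1.2²) ≈ 2.1 units.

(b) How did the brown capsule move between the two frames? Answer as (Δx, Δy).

(0.8, 0.9)

The brown capsule started near (1.8, 4.1) and ended near (2.6, 5.0).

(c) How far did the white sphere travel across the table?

3.5

The white sphere was near (6.4, 5.0) before and (3.8, 2.6) after, so it travelled √(2.6² + 2.4²) ≈ 3.5 units.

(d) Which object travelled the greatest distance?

the white sphere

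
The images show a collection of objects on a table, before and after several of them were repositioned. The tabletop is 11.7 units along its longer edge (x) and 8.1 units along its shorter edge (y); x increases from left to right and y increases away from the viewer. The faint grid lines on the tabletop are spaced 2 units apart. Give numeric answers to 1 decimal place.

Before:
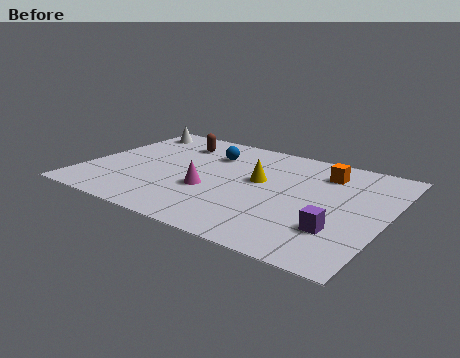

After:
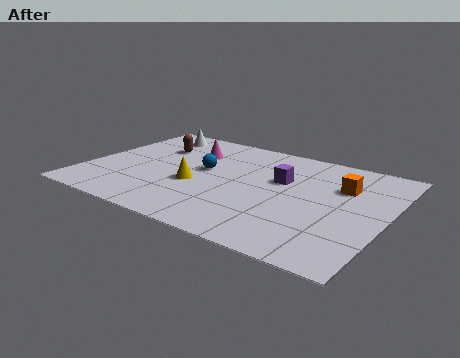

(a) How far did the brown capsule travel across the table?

1.0

The brown capsule was near (3.0, 6.3) before and (2.3, 5.6) after, so it travelled √(0.7² + 0.7²) ≈ 1.0 units.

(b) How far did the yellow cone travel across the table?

2.7

The yellow cone moved from about (6.7, 4.6) to (4.4, 3.2), a distance of √(2.3² + 1.4²) ≈ 2.7.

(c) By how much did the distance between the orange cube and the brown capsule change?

+1.5

They were about 6.0 units apart before and 7.5 after — 1.5 units further apart.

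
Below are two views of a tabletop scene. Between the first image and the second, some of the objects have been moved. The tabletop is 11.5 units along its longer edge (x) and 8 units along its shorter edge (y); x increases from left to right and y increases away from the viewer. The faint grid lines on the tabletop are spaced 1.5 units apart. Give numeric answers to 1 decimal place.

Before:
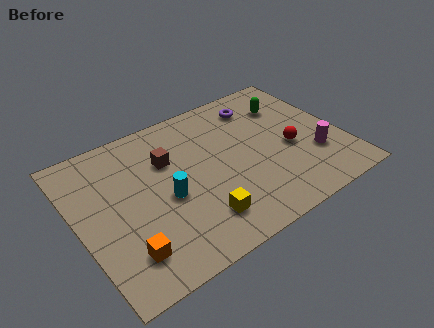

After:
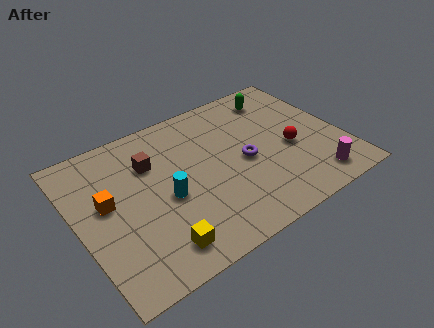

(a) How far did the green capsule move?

0.8

The green capsule was near (9.6, 5.9) before and (9.3, 6.6) after, so it travelled √(0.3² + 0.7²) ≈ 0.8 units.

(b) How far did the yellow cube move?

1.9

From (4.8, 1.7) to (2.9, 1.3), the yellow cube covered √(1.9² + 0.4²) ≈ 1.9 units.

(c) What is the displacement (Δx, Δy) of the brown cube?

(-0.7, 0.2)

The brown cube was at about (4.1, 5.4) and moved to about (3.4, 5.6).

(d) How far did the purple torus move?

3.0

From (8.4, 6.5) to (7.2, 3.7), the purple torus covered √(1.2² + 2.8²) ≈ 3.0 units.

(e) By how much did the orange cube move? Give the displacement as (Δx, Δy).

(-0.3, 2.8)

From the two frames, the orange cube sits at roughly (1.6, 1.7) before and (1.3, 4.5) after.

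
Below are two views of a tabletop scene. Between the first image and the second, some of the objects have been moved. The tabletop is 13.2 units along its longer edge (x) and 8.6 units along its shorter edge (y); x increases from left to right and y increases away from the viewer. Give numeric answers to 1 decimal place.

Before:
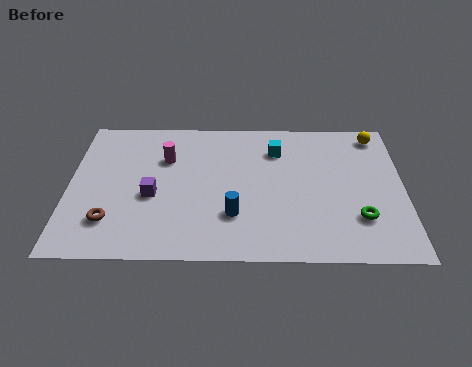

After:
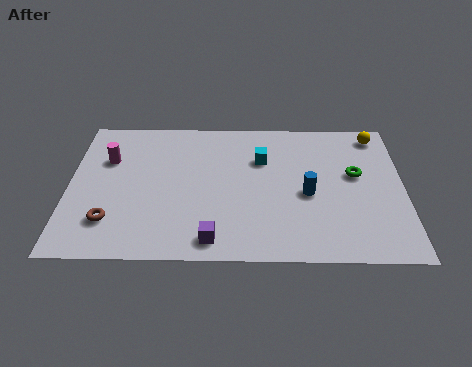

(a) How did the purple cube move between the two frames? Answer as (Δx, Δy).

(2.4, -2.5)

The purple cube was at about (3.3, 3.6) and moved to about (5.7, 1.1).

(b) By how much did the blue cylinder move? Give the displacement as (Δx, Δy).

(2.9, 1.3)

The blue cylinder started near (6.5, 2.5) and ended near (9.4, 3.8).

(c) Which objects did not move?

the brown torus and the yellow sphere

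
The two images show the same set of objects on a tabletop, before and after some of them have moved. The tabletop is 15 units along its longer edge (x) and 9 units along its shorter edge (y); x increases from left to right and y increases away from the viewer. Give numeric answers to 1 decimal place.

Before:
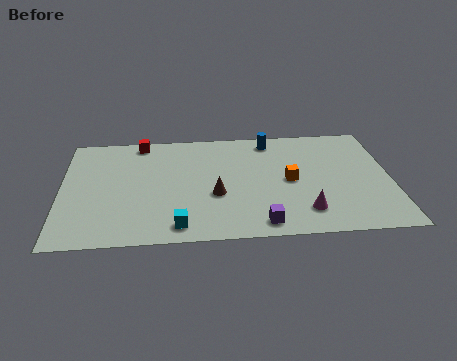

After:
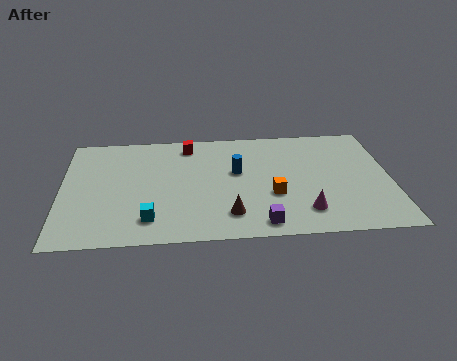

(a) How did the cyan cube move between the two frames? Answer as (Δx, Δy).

(-1.3, 0.6)

The cyan cube started near (5.3, 1.2) and ended near (4.0, 1.8).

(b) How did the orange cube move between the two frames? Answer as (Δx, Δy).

(-0.8, -1.1)

From the two frames, the orange cube sits at roughly (10.4, 4.4) before and (9.6, 3.3) after.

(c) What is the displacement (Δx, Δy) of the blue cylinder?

(-1.6, -2.5)

The blue cylinder was at about (9.6, 7.8) and moved to about (8.0, 5.3).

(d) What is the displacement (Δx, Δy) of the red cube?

(2.2, -0.4)

From the two frames, the red cube sits at roughly (3.6, 8.1) before and (5.8, 7.7) after.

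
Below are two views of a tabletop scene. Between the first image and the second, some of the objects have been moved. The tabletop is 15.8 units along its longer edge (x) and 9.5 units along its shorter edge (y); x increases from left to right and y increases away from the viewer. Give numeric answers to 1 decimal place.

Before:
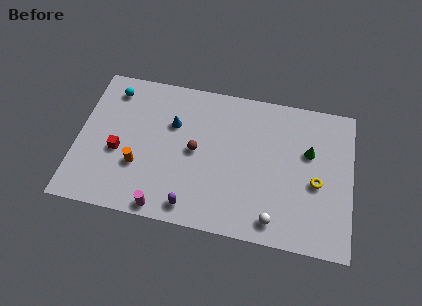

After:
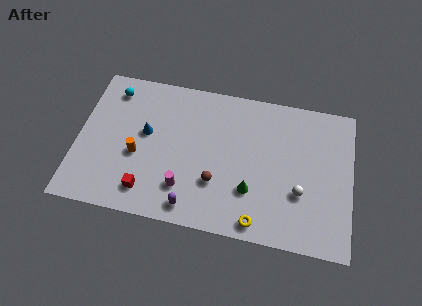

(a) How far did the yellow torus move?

4.5

From (13.8, 4.1) to (10.6, 1.0), the yellow torus covered √(3.2² + 3.1²) ≈ 4.5 units.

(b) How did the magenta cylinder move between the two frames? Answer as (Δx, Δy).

(1.1, 1.5)

The magenta cylinder started near (5.2, 0.8) and ended near (6.3, 2.3).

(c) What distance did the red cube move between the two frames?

2.8

The red cube was near (2.4, 3.9) before and (4.2, 1.7) after, so it travelled √(1.8² + 2.2²) ≈ 2.8 units.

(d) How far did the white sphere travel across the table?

2.4

The white sphere moved from about (11.5, 1.3) to (12.9, 3.3), a distance of √(1.4² + 2.0²) ≈ 2.4.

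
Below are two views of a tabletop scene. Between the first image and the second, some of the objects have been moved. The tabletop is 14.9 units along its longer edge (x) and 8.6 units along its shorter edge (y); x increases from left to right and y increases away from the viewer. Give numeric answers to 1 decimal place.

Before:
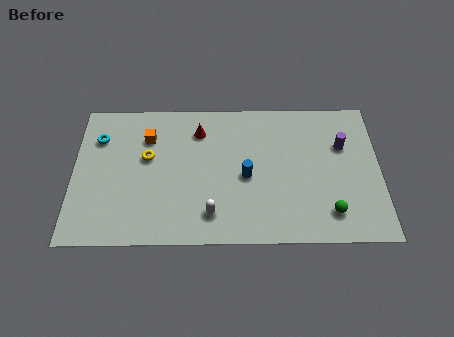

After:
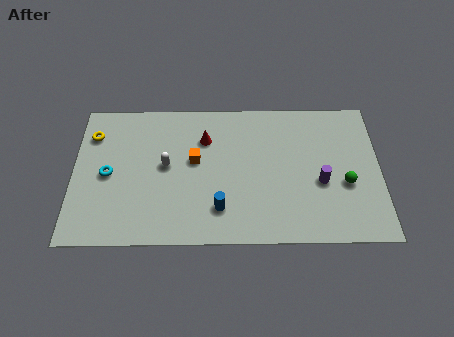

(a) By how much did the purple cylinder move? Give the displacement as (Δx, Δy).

(-1.1, -2.2)

From the two frames, the purple cylinder sits at roughly (13.1, 5.7) before and (12.0, 3.5) after.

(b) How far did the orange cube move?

2.7

From (3.6, 6.3) to (5.9, 4.9), the orange cube covered √(2.3² + 1.4²) ≈ 2.7 units.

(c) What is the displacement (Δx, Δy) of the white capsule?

(-2.2, 2.9)

From the two frames, the white capsule sits at roughly (6.7, 1.7) before and (4.5, 4.6) after.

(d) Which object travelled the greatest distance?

the white capsule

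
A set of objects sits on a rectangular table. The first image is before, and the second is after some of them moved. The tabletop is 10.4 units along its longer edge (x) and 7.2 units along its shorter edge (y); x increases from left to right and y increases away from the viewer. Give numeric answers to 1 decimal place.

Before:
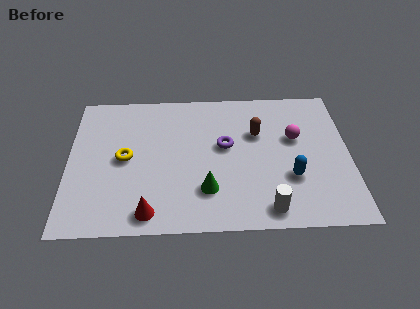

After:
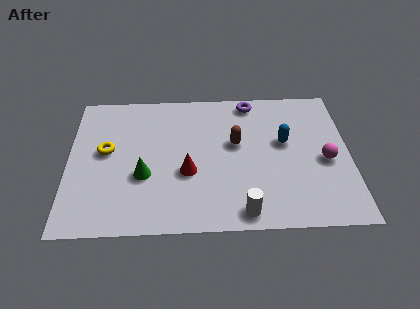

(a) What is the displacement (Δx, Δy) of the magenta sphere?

(1.1, -1.2)

The magenta sphere was at about (8.4, 4.4) and moved to about (9.5, 3.2).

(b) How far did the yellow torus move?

0.8

The yellow torus was near (2.1, 3.6) before and (1.4, 4.0) after, so it travelled √(0.7² + 0.4²) ≈ 0.8 units.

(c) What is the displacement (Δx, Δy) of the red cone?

(1.4, 1.9)

The red cone was at about (3.0, 0.9) and moved to about (4.4, 2.8).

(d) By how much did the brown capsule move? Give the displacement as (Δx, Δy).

(-0.8, -0.5)

From the two frames, the brown capsule sits at roughly (7.0, 4.7) before and (6.2, 4.2) after.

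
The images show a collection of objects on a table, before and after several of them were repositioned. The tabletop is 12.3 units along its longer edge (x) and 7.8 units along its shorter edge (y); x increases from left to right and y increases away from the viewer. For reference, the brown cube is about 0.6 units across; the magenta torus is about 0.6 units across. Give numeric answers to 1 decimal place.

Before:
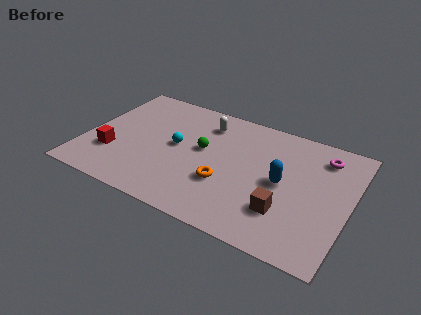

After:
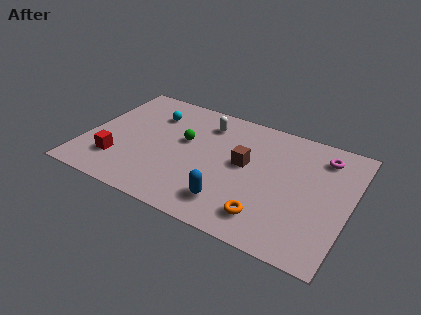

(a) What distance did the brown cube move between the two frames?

3.0

The brown cube was near (9.5, 2.2) before and (7.4, 4.3) after, so it travelled √(2.1² + 2.1²) ≈ 3.0 units.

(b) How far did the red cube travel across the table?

0.5

From (1.4, 2.4) to (1.7, 2.0), the red cube covered √(0.3² + 0.4²) ≈ 0.5 units.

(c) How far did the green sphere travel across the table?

0.9

The green sphere was near (5.4, 4.4) before and (4.5, 4.6) after, so it travelled √(0.9² + 0.2²) ≈ 0.9 units.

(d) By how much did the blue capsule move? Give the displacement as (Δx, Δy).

(-2.1, -2.3)

The blue capsule started near (9.2, 3.9) and ended near (7.1, 1.6).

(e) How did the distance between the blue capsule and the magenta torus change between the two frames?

+3.1

They were about 2.9 units apart before and 6.0 after — 3.1 units further apart.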